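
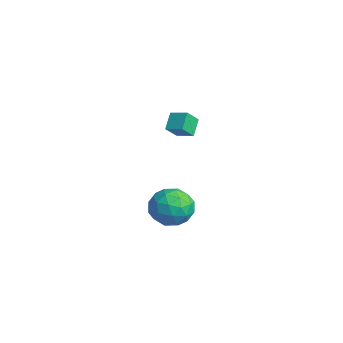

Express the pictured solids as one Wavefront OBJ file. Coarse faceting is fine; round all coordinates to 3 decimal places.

v -3.091 -0.598 1.29
v -3.762 -0.023 2.072
v -3.373 0.171 0.483
v -4.044 0.746 1.265
v -2.236 0.014 1.575
v -2.907 0.589 2.357
v -2.518 0.783 0.768
v -3.189 1.358 1.55
v 2.566 -2.249 -0.167
v 3.768 -1.909 -0.243
v 3.032 -4.071 -0.917
v 4.234 -3.731 -0.993
v 3.701 -3.899 0.127
v 3.413 -2.773 0.59
v 3.387 -3.207 -1.75
v 3.099 -2.081 -1.287
v 4.275 -2.502 -1.222
v 4.47 -2.929 -0.062
v 2.33 -3.051 -1.098
v 2.525 -3.478 0.062
v 3.126 -1.919 -0.139
v 3.674 -4.061 -1.021
v 3.361 -4.159 -0.362
v 4.067 -3.96 -0.407
v 2.917 -2.427 0.35
v 3.624 -2.227 0.306
v 3.585 -3.397 0.523
v 3.176 -3.753 -1.466
v 3.883 -3.553 -1.51
v 2.733 -2.02 -0.753
v 3.439 -1.821 -0.798
v 3.215 -2.583 -1.683
v 4.131 -2.068 -0.759
v 4.405 -3.139 -1.2
v 3.907 -2.831 -1.645
v 3.737 -2.169 -1.373
v 4.245 -2.319 -0.078
v 4.519 -3.39 -0.518
v 4.206 -3.489 0.14
v 4.036 -2.827 0.412
v 4.543 -2.667 -0.653
v 2.281 -2.59 -0.642
v 2.555 -3.661 -1.082
v 2.764 -3.153 -1.572
v 2.594 -2.491 -1.3
v 2.395 -2.841 0.04
v 2.669 -3.912 -0.401
v 3.063 -3.811 0.213
v 2.893 -3.149 0.485
v 2.257 -3.313 -0.507
f 2 4 1
f 5 2 1
f 1 4 3
f 3 5 1
f 2 8 4
f 6 2 5
f 6 8 2
f 4 8 3
f 7 5 3
f 3 8 7
f 7 6 5
f 8 6 7
f 9 46 25
f 46 20 49
f 25 49 14
f 46 49 25
f 9 25 21
f 25 14 26
f 21 26 10
f 25 26 21
f 9 21 30
f 21 10 31
f 30 31 16
f 21 31 30
f 9 30 42
f 30 16 45
f 42 45 19
f 30 45 42
f 9 42 46
f 42 19 50
f 46 50 20
f 42 50 46
f 10 26 37
f 26 14 40
f 37 40 18
f 26 40 37
f 14 49 27
f 49 20 48
f 27 48 13
f 49 48 27
f 20 50 47
f 50 19 43
f 47 43 11
f 50 43 47
f 19 45 44
f 45 16 32
f 44 32 15
f 45 32 44
f 16 31 36
f 31 10 33
f 36 33 17
f 31 33 36
f 12 38 24
f 38 18 39
f 24 39 13
f 38 39 24
f 12 24 22
f 24 13 23
f 22 23 11
f 24 23 22
f 12 22 29
f 22 11 28
f 29 28 15
f 22 28 29
f 12 29 34
f 29 15 35
f 34 35 17
f 29 35 34
f 12 34 38
f 34 17 41
f 38 41 18
f 34 41 38
f 13 39 27
f 39 18 40
f 27 40 14
f 39 40 27
f 11 23 47
f 23 13 48
f 47 48 20
f 23 48 47
f 15 28 44
f 28 11 43
f 44 43 19
f 28 43 44
f 17 35 36
f 35 15 32
f 36 32 16
f 35 32 36
f 18 41 37
f 41 17 33
f 37 33 10
f 41 33 37



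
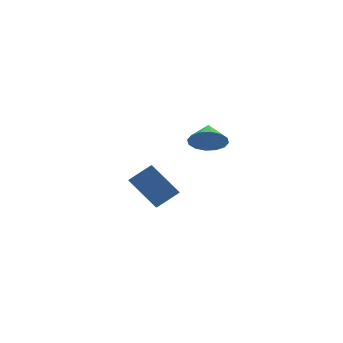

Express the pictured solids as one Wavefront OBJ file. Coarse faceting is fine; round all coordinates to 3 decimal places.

v -0.143 3.922 -3.131
v -0.421 3.24 -2.688
v 1.036 3.906 -2.414
v 0.757 3.223 -1.971
v 0.703 2.657 -4.549
v 0.424 1.974 -4.106
v 1.881 2.64 -3.832
v 1.603 1.958 -3.389
v 0.912 -2.268 2.292
v 1.676 -2.386 1.793
v 1.368 -1.412 2.788
v 1.405 -2.092 1.535
v 1.001 -1.845 1.48
v 0.574 -1.712 1.642
v 0.237 -1.728 1.979
v 0.081 -1.889 2.399
v 0.148 -2.151 2.791
v 0.42 -2.445 3.049
v 0.824 -2.692 3.104
v 1.251 -2.825 2.941
v 1.588 -2.809 2.605
v 1.744 -2.648 2.185
f 2 4 1
f 5 2 1
f 1 4 3
f 3 5 1
f 2 8 4
f 6 2 5
f 6 8 2
f 4 8 3
f 7 5 3
f 3 8 7
f 7 6 5
f 8 6 7
f 10 9 12
f 10 12 11
f 12 9 13
f 12 13 11
f 13 9 14
f 13 14 11
f 14 9 15
f 14 15 11
f 15 9 16
f 15 16 11
f 16 9 17
f 16 17 11
f 17 9 18
f 17 18 11
f 18 9 19
f 18 19 11
f 19 9 20
f 19 20 11
f 20 9 21
f 20 21 11
f 21 9 22
f 21 22 11
f 22 9 10
f 22 10 11



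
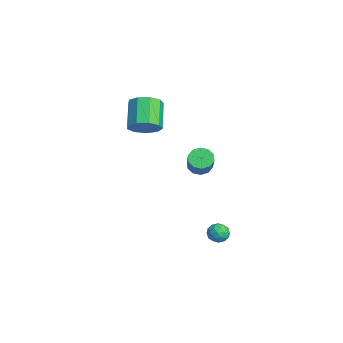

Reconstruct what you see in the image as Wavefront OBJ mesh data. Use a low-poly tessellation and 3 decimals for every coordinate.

v -3.569 2.835 -1.063
v -3.058 2.773 -1.581
v -1.841 2.562 -0.355
v -2.351 2.625 0.163
v -3.093 3.209 -1.471
v -1.876 2.998 -0.246
v -3.309 3.503 -1.206
v -2.092 3.292 0.02
v -3.625 3.541 -0.885
v -2.407 3.331 0.34
v -3.919 3.31 -0.633
v -2.702 3.1 0.592
v -4.079 2.898 -0.545
v -2.862 2.687 0.681
v -4.044 2.462 -0.654
v -2.827 2.251 0.571
v -3.828 2.168 -0.92
v -2.611 1.957 0.306
v -3.513 2.129 -1.24
v -2.295 1.919 -0.015
v -3.218 2.36 -1.492
v -2.001 2.15 -0.267
v -2.999 -0.338 2.501
v -2.539 -0.859 3.177
v -3.921 -0.522 4.376
v -4.381 -0.002 3.699
v -2.352 -0.223 3.214
v -3.734 0.113 4.413
v -2.468 0.358 2.917
v -3.85 0.695 4.116
v -2.833 0.614 2.425
v -4.214 0.951 3.624
v -3.275 0.424 1.969
v -4.657 0.761 3.167
v -3.588 -0.122 1.761
v -4.97 0.214 2.96
v -3.626 -0.77 1.899
v -5.008 -0.434 3.098
v -3.37 -1.216 2.319
v -4.752 -0.879 3.518
v -2.941 -1.251 2.824
v -4.323 -0.914 4.023
v 0.337 3.457 -3.858
v 0.854 3.272 -3.489
v 0.386 2.528 -4.391
v 0.903 2.343 -4.022
v 0.302 2.391 -3.749
v 0.271 2.965 -3.419
v 0.969 2.835 -4.461
v 0.938 3.409 -4.131
v 1.245 2.888 -3.861
v 0.833 2.613 -3.421
v 0.407 3.187 -4.459
v -0.005 2.912 -4.019
v 0.591 3.446 -3.627
v 0.649 2.354 -4.253
v 0.295 2.382 -4.093
v 0.6 2.274 -3.876
v 0.248 3.265 -3.586
v 0.553 3.157 -3.369
v 0.228 2.639 -3.522
v 0.687 2.643 -4.511
v 0.992 2.535 -4.294
v 0.64 3.526 -4.004
v 0.945 3.418 -3.787
v 1.012 3.161 -4.358
v 1.125 3.111 -3.628
v 1.154 2.566 -3.942
v 1.192 2.855 -4.2
v 1.174 3.192 -4.006
v 0.883 2.95 -3.37
v 0.912 2.404 -3.683
v 0.558 2.432 -3.523
v 0.54 2.769 -3.329
v 1.112 2.724 -3.588
v 0.328 3.396 -4.197
v 0.357 2.85 -4.51
v 0.7 3.031 -4.551
v 0.682 3.368 -4.357
v 0.086 3.234 -3.938
v 0.115 2.689 -4.252
v 0.066 2.608 -3.874
v 0.048 2.945 -3.68
v 0.128 3.076 -4.292
f 2 1 5
f 2 5 3
f 3 5 6
f 3 6 4
f 5 1 7
f 5 7 6
f 6 7 8
f 6 8 4
f 7 1 9
f 7 9 8
f 8 9 10
f 8 10 4
f 9 1 11
f 9 11 10
f 10 11 12
f 10 12 4
f 11 1 13
f 11 13 12
f 12 13 14
f 12 14 4
f 13 1 15
f 13 15 14
f 14 15 16
f 14 16 4
f 15 1 17
f 15 17 16
f 16 17 18
f 16 18 4
f 17 1 19
f 17 19 18
f 18 19 20
f 18 20 4
f 19 1 21
f 19 21 20
f 20 21 22
f 20 22 4
f 21 1 2
f 21 2 22
f 22 2 3
f 22 3 4
f 24 23 27
f 24 27 25
f 25 27 28
f 25 28 26
f 27 23 29
f 27 29 28
f 28 29 30
f 28 30 26
f 29 23 31
f 29 31 30
f 30 31 32
f 30 32 26
f 31 23 33
f 31 33 32
f 32 33 34
f 32 34 26
f 33 23 35
f 33 35 34
f 34 35 36
f 34 36 26
f 35 23 37
f 35 37 36
f 36 37 38
f 36 38 26
f 37 23 39
f 37 39 38
f 38 39 40
f 38 40 26
f 39 23 41
f 39 41 40
f 40 41 42
f 40 42 26
f 41 23 24
f 41 24 42
f 42 24 25
f 42 25 26
f 43 80 59
f 80 54 83
f 59 83 48
f 80 83 59
f 43 59 55
f 59 48 60
f 55 60 44
f 59 60 55
f 43 55 64
f 55 44 65
f 64 65 50
f 55 65 64
f 43 64 76
f 64 50 79
f 76 79 53
f 64 79 76
f 43 76 80
f 76 53 84
f 80 84 54
f 76 84 80
f 44 60 71
f 60 48 74
f 71 74 52
f 60 74 71
f 48 83 61
f 83 54 82
f 61 82 47
f 83 82 61
f 54 84 81
f 84 53 77
f 81 77 45
f 84 77 81
f 53 79 78
f 79 50 66
f 78 66 49
f 79 66 78
f 50 65 70
f 65 44 67
f 70 67 51
f 65 67 70
f 46 72 58
f 72 52 73
f 58 73 47
f 72 73 58
f 46 58 56
f 58 47 57
f 56 57 45
f 58 57 56
f 46 56 63
f 56 45 62
f 63 62 49
f 56 62 63
f 46 63 68
f 63 49 69
f 68 69 51
f 63 69 68
f 46 68 72
f 68 51 75
f 72 75 52
f 68 75 72
f 47 73 61
f 73 52 74
f 61 74 48
f 73 74 61
f 45 57 81
f 57 47 82
f 81 82 54
f 57 82 81
f 49 62 78
f 62 45 77
f 78 77 53
f 62 77 78
f 51 69 70
f 69 49 66
f 70 66 50
f 69 66 70
f 52 75 71
f 75 51 67
f 71 67 44
f 75 67 71



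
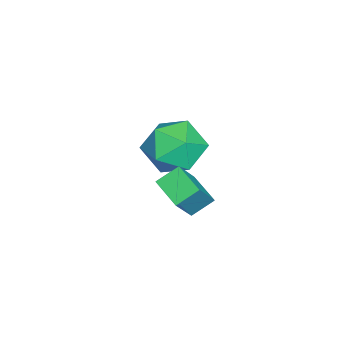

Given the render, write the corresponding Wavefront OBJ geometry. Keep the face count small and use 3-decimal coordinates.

v -0.144 2.426 1.564
v 0.611 2.144 2.609
v 0.576 3.181 1.247
v 1.331 2.899 2.293
v 0.269 1.841 1.107
v 1.024 1.559 2.153
v 0.989 2.596 0.791
v 1.744 2.314 1.836
v -2.336 2.391 1.251
v -1.421 1.998 0.774
v -2.919 0.722 1.506
v -2.004 0.329 1.029
v -1.945 0.824 2.014
v -1.585 1.856 1.857
v -2.755 0.864 0.423
v -2.395 1.896 0.266
v -1.68 1.055 0.263
v -1.179 1.03 1.246
v -3.161 1.69 1.034
v -2.66 1.665 2.017
f 2 4 1
f 5 2 1
f 1 4 3
f 3 5 1
f 2 8 4
f 6 2 5
f 6 8 2
f 4 8 3
f 7 5 3
f 3 8 7
f 7 6 5
f 8 6 7
f 9 20 14
f 9 14 10
f 9 10 16
f 9 16 19
f 9 19 20
f 10 14 18
f 14 20 13
f 20 19 11
f 19 16 15
f 16 10 17
f 12 18 13
f 12 13 11
f 12 11 15
f 12 15 17
f 12 17 18
f 13 18 14
f 11 13 20
f 15 11 19
f 17 15 16
f 18 17 10



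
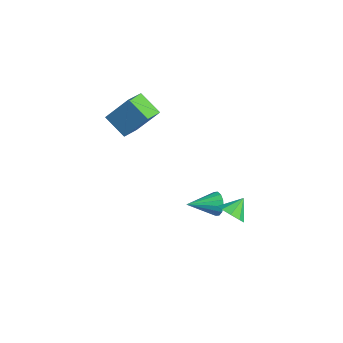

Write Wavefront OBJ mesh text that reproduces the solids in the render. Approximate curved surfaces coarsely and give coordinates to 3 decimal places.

v 3.094 2.911 -2.601
v 3.93 2.92 -2.4
v 2.906 3.849 -1.859
v 3.831 3.267 -2.864
v 3.387 3.448 -3.205
v 2.806 3.378 -3.263
v 2.36 3.089 -3.012
v 2.257 2.717 -2.568
v 2.545 2.436 -2.139
v 3.091 2.377 -1.926
v 3.637 2.568 -2.029
v 0.691 3.662 -4.006
v 1.004 3.403 -4.66
v 0.369 1.978 -3.494
v 1.307 3.424 -4.402
v 1.445 3.509 -4.038
v 1.381 3.634 -3.665
v 1.132 3.767 -3.384
v 0.765 3.872 -3.269
v 0.378 3.921 -3.352
v 0.075 3.9 -3.61
v -0.063 3.816 -3.975
v 0.001 3.69 -4.348
v 0.25 3.557 -4.629
v 0.617 3.452 -4.743
v -4.105 -0.244 1.502
v -3.403 0.776 2.995
v -4.798 0.926 1.029
v -4.096 1.946 2.523
v -2.844 0.154 0.637
v -2.142 1.174 2.131
v -3.537 1.324 0.165
v -2.835 2.344 1.658
f 2 1 4
f 2 4 3
f 4 1 5
f 4 5 3
f 5 1 6
f 5 6 3
f 6 1 7
f 6 7 3
f 7 1 8
f 7 8 3
f 8 1 9
f 8 9 3
f 9 1 10
f 9 10 3
f 10 1 11
f 10 11 3
f 11 1 2
f 11 2 3
f 13 12 15
f 13 15 14
f 15 12 16
f 15 16 14
f 16 12 17
f 16 17 14
f 17 12 18
f 17 18 14
f 18 12 19
f 18 19 14
f 19 12 20
f 19 20 14
f 20 12 21
f 20 21 14
f 21 12 22
f 21 22 14
f 22 12 23
f 22 23 14
f 23 12 24
f 23 24 14
f 24 12 25
f 24 25 14
f 25 12 13
f 25 13 14
f 27 29 26
f 30 27 26
f 26 29 28
f 28 30 26
f 27 33 29
f 31 27 30
f 31 33 27
f 29 33 28
f 32 30 28
f 28 33 32
f 32 31 30
f 33 31 32



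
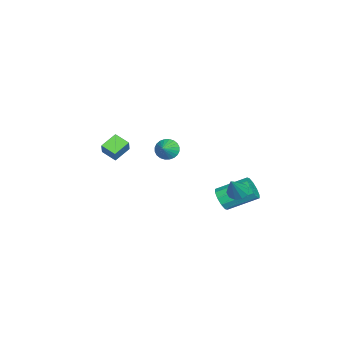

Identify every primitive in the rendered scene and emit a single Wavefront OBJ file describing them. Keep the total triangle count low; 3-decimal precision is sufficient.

v -3.711 -4.62 -1.133
v -4.605 -3.976 -0.634
v -3.281 -3.737 -1.503
v -4.175 -3.092 -1.003
v -3.165 -4.528 -0.277
v -4.059 -3.883 0.223
v -2.735 -3.644 -0.646
v -3.629 -3 -0.147
v -1.861 2.672 -3.21
v -1.213 2.995 -3.572
v -1.57 4.77 -2.633
v -2.219 4.448 -2.27
v -1.609 3.071 -3.868
v -1.966 4.847 -2.929
v -2.102 2.996 -3.912
v -2.459 4.771 -2.973
v -2.503 2.796 -3.688
v -2.86 4.572 -2.749
v -2.659 2.55 -3.281
v -3.016 4.325 -2.342
v -2.51 2.35 -2.847
v -2.867 4.125 -1.908
v -2.114 2.273 -2.551
v -2.471 4.049 -1.612
v -1.621 2.349 -2.507
v -1.978 4.124 -1.568
v -1.22 2.548 -2.731
v -1.577 4.324 -1.792
v -1.064 2.795 -3.138
v -1.421 4.57 -2.199
v 0.479 -0.02 2.065
v 0.802 -0.347 1.524
v 1.401 -0.12 2.675
v 0.865 -0.082 1.472
v 0.869 0.192 1.511
v 0.813 0.434 1.634
v 0.707 0.607 1.822
v 0.566 0.684 2.048
v 0.412 0.654 2.276
v 0.268 0.521 2.472
v 0.156 0.306 2.606
v 0.093 0.041 2.658
v 0.089 -0.233 2.619
v 0.145 -0.475 2.496
v 0.251 -0.648 2.307
v 0.392 -0.725 2.082
v 0.546 -0.695 1.854
v 0.69 -0.562 1.658
v 0.272 3.902 -1.022
v 0.772 3.829 -1.415
v 1.368 3.658 0.422
v 0.741 4.213 -1.326
v 0.531 4.479 -1.122
v 0.222 4.524 -0.879
v -0.068 4.332 -0.691
v -0.229 3.976 -0.63
v -0.198 3.591 -0.718
v 0.012 3.326 -0.922
v 0.321 3.28 -1.165
v 0.611 3.472 -1.353
f 2 4 1
f 5 2 1
f 1 4 3
f 3 5 1
f 2 8 4
f 6 2 5
f 6 8 2
f 4 8 3
f 7 5 3
f 3 8 7
f 7 6 5
f 8 6 7
f 10 9 13
f 10 13 11
f 11 13 14
f 11 14 12
f 13 9 15
f 13 15 14
f 14 15 16
f 14 16 12
f 15 9 17
f 15 17 16
f 16 17 18
f 16 18 12
f 17 9 19
f 17 19 18
f 18 19 20
f 18 20 12
f 19 9 21
f 19 21 20
f 20 21 22
f 20 22 12
f 21 9 23
f 21 23 22
f 22 23 24
f 22 24 12
f 23 9 25
f 23 25 24
f 24 25 26
f 24 26 12
f 25 9 27
f 25 27 26
f 26 27 28
f 26 28 12
f 27 9 29
f 27 29 28
f 28 29 30
f 28 30 12
f 29 9 10
f 29 10 30
f 30 10 11
f 30 11 12
f 32 31 34
f 32 34 33
f 34 31 35
f 34 35 33
f 35 31 36
f 35 36 33
f 36 31 37
f 36 37 33
f 37 31 38
f 37 38 33
f 38 31 39
f 38 39 33
f 39 31 40
f 39 40 33
f 40 31 41
f 40 41 33
f 41 31 42
f 41 42 33
f 42 31 43
f 42 43 33
f 43 31 44
f 43 44 33
f 44 31 45
f 44 45 33
f 45 31 46
f 45 46 33
f 46 31 47
f 46 47 33
f 47 31 48
f 47 48 33
f 48 31 32
f 48 32 33
f 50 49 52
f 50 52 51
f 52 49 53
f 52 53 51
f 53 49 54
f 53 54 51
f 54 49 55
f 54 55 51
f 55 49 56
f 55 56 51
f 56 49 57
f 56 57 51
f 57 49 58
f 57 58 51
f 58 49 59
f 58 59 51
f 59 49 60
f 59 60 51
f 60 49 50
f 60 50 51



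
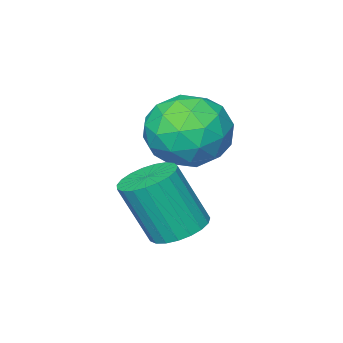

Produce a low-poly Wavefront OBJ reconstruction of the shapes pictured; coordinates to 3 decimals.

v -2.576 -1.14 2.66
v -2.256 -0.647 3.583
v -0.884 -1.373 2.197
v -0.564 -0.88 3.12
v -1.041 -1.863 3.162
v -2.087 -1.719 3.448
v -1.053 -0.301 2.332
v -2.099 -0.157 2.618
v -1.315 -0.129 3.38
v -1.307 -1.095 3.893
v -1.833 -0.925 1.887
v -1.825 -1.891 2.4
v -2.564 -0.873 3.162
v -0.576 -1.147 2.618
v -0.856 -1.725 2.643
v -0.668 -1.435 3.185
v -2.465 -1.503 3.083
v -2.277 -1.214 3.625
v -1.563 -1.929 3.378
v -0.863 -0.806 2.155
v -0.675 -0.517 2.697
v -2.472 -0.585 2.595
v -2.284 -0.295 3.137
v -1.577 -0.091 2.402
v -1.823 -0.279 3.585
v -0.829 -0.416 3.313
v -1.116 -0.075 2.85
v -1.731 0.009 3.018
v -1.819 -0.847 3.887
v -0.824 -0.984 3.614
v -1.105 -1.561 3.639
v -1.719 -1.477 3.807
v -1.265 -0.542 3.767
v -2.316 -1.036 2.166
v -1.321 -1.173 1.893
v -1.421 -0.543 1.973
v -2.035 -0.459 2.141
v -2.311 -1.604 2.467
v -1.317 -1.741 2.195
v -1.409 -2.029 2.762
v -2.024 -1.945 2.93
v -1.875 -1.478 2.013
v -0.583 -0.095 0.509
v 0.05 -0.331 0.232
v 0.536 -0.861 1.794
v -0.097 -0.625 2.071
v 0.117 -0.045 0.308
v 0.603 -0.575 1.871
v 0.063 0.232 0.419
v 0.549 -0.297 1.981
v -0.102 0.453 0.545
v 0.384 -0.077 2.108
v -0.351 0.579 0.665
v 0.135 0.049 2.228
v -0.64 0.589 0.758
v -0.154 0.059 2.321
v -0.919 0.48 0.808
v -0.433 -0.05 2.371
v -1.14 0.272 0.806
v -0.654 -0.258 2.369
v -1.264 -0 0.753
v -0.778 -0.53 2.315
v -1.271 -0.288 0.657
v -0.785 -0.818 2.22
v -1.159 -0.543 0.536
v -0.673 -1.073 2.099
v -0.947 -0.72 0.41
v -0.461 -1.25 1.973
v -0.672 -0.789 0.301
v -0.186 -1.319 1.864
v -0.382 -0.738 0.228
v 0.104 -1.268 1.791
v -0.127 -0.576 0.204
v 0.359 -1.106 1.766
f 1 38 17
f 38 12 41
f 17 41 6
f 38 41 17
f 1 17 13
f 17 6 18
f 13 18 2
f 17 18 13
f 1 13 22
f 13 2 23
f 22 23 8
f 13 23 22
f 1 22 34
f 22 8 37
f 34 37 11
f 22 37 34
f 1 34 38
f 34 11 42
f 38 42 12
f 34 42 38
f 2 18 29
f 18 6 32
f 29 32 10
f 18 32 29
f 6 41 19
f 41 12 40
f 19 40 5
f 41 40 19
f 12 42 39
f 42 11 35
f 39 35 3
f 42 35 39
f 11 37 36
f 37 8 24
f 36 24 7
f 37 24 36
f 8 23 28
f 23 2 25
f 28 25 9
f 23 25 28
f 4 30 16
f 30 10 31
f 16 31 5
f 30 31 16
f 4 16 14
f 16 5 15
f 14 15 3
f 16 15 14
f 4 14 21
f 14 3 20
f 21 20 7
f 14 20 21
f 4 21 26
f 21 7 27
f 26 27 9
f 21 27 26
f 4 26 30
f 26 9 33
f 30 33 10
f 26 33 30
f 5 31 19
f 31 10 32
f 19 32 6
f 31 32 19
f 3 15 39
f 15 5 40
f 39 40 12
f 15 40 39
f 7 20 36
f 20 3 35
f 36 35 11
f 20 35 36
f 9 27 28
f 27 7 24
f 28 24 8
f 27 24 28
f 10 33 29
f 33 9 25
f 29 25 2
f 33 25 29
f 44 43 47
f 44 47 45
f 45 47 48
f 45 48 46
f 47 43 49
f 47 49 48
f 48 49 50
f 48 50 46
f 49 43 51
f 49 51 50
f 50 51 52
f 50 52 46
f 51 43 53
f 51 53 52
f 52 53 54
f 52 54 46
f 53 43 55
f 53 55 54
f 54 55 56
f 54 56 46
f 55 43 57
f 55 57 56
f 56 57 58
f 56 58 46
f 57 43 59
f 57 59 58
f 58 59 60
f 58 60 46
f 59 43 61
f 59 61 60
f 60 61 62
f 60 62 46
f 61 43 63
f 61 63 62
f 62 63 64
f 62 64 46
f 63 43 65
f 63 65 64
f 64 65 66
f 64 66 46
f 65 43 67
f 65 67 66
f 66 67 68
f 66 68 46
f 67 43 69
f 67 69 68
f 68 69 70
f 68 70 46
f 69 43 71
f 69 71 70
f 70 71 72
f 70 72 46
f 71 43 73
f 71 73 72
f 72 73 74
f 72 74 46
f 73 43 44
f 73 44 74
f 74 44 45
f 74 45 46



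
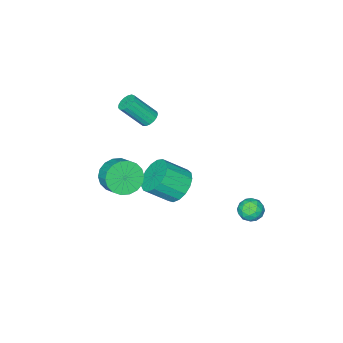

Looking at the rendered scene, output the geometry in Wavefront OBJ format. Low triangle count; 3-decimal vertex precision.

v 0.713 -2.772 2.028
v 1.043 -2.358 2.05
v 1.856 -3.073 3.295
v 1.527 -3.488 3.272
v 0.855 -2.295 2.209
v 1.669 -3.01 3.454
v 0.635 -2.342 2.326
v 1.448 -3.057 3.571
v 0.433 -2.487 2.375
v 1.246 -3.202 3.62
v 0.295 -2.697 2.344
v 1.108 -3.413 3.589
v 0.253 -2.925 2.241
v 1.066 -3.64 3.486
v 0.316 -3.118 2.089
v 1.13 -3.833 3.333
v 0.471 -3.232 1.922
v 1.284 -3.947 3.167
v 0.681 -3.24 1.78
v 1.494 -3.955 3.025
v 0.898 -3.141 1.695
v 1.711 -3.857 2.94
v 1.073 -2.958 1.686
v 1.887 -3.673 2.93
v 1.166 -2.732 1.755
v 1.979 -3.448 3
v 1.155 -2.516 1.886
v 1.968 -3.231 3.131
v 0.955 -0.394 -1.402
v 1.611 0.351 -1.529
v 2.58 -0.342 -0.585
v 1.925 -1.086 -0.458
v 1.348 0.492 -1.155
v 2.317 -0.2 -0.211
v 0.995 0.431 -0.838
v 1.964 -0.262 0.107
v 0.633 0.18 -0.65
v 1.602 -0.512 0.295
v 0.344 -0.202 -0.634
v 1.314 -0.894 0.31
v 0.196 -0.628 -0.795
v 1.166 -1.32 0.15
v 0.222 -1 -1.094
v 1.191 -1.692 -0.15
v 0.416 -1.233 -1.464
v 1.385 -1.926 -0.52
v 0.733 -1.275 -1.82
v 1.702 -1.967 -0.876
v 1.102 -1.114 -2.08
v 2.071 -1.806 -1.136
v 1.436 -0.788 -2.185
v 2.405 -1.481 -1.241
v 1.661 -0.372 -2.111
v 2.63 -1.065 -1.166
v 1.724 0.039 -1.874
v 2.693 -0.654 -0.929
v 2.864 -2.673 -0.956
v 3.52 -3.19 -0.445
v 3.772 -2.345 0.088
v 3.116 -1.827 -0.424
v 3.753 -3.046 -0.784
v 4.005 -2.201 -0.252
v 3.81 -2.828 -1.157
v 4.062 -1.983 -0.625
v 3.68 -2.579 -1.491
v 3.932 -1.734 -0.958
v 3.388 -2.349 -1.718
v 3.64 -1.504 -1.186
v 2.992 -2.182 -1.795
v 3.244 -1.337 -1.263
v 2.571 -2.113 -1.705
v 2.823 -1.268 -1.173
v 2.208 -2.155 -1.468
v 2.46 -1.31 -0.935
v 1.975 -2.299 -1.128
v 2.227 -1.454 -0.596
v 1.918 -2.517 -0.755
v 2.17 -1.672 -0.223
v 2.048 -2.766 -0.422
v 2.3 -1.921 0.111
v 2.34 -2.996 -0.194
v 2.592 -2.151 0.338
v 2.736 -3.163 -0.117
v 2.988 -2.318 0.415
v 3.157 -3.232 -0.207
v 3.409 -2.387 0.325
v -2.335 2.16 -3.659
v -1.69 2.169 -3.349
v -2.13 1.091 -4.051
v -1.485 1.1 -3.741
v -2.076 1.078 -3.338
v -2.202 1.739 -3.096
v -1.618 1.521 -4.304
v -1.744 2.182 -4.062
v -1.247 1.775 -3.748
v -1.53 1.501 -3.151
v -2.29 1.759 -4.249
v -2.573 1.485 -3.652
v -2.03 2.258 -3.469
v -1.79 1.002 -3.931
v -2.137 0.989 -3.694
v -1.758 0.995 -3.512
v -2.331 2.005 -3.32
v -1.952 2.011 -3.138
v -2.179 1.37 -3.132
v -1.868 1.249 -4.262
v -1.489 1.255 -4.08
v -2.062 2.265 -3.888
v -1.683 2.271 -3.706
v -1.641 1.89 -4.268
v -1.391 2.032 -3.522
v -1.271 1.404 -3.753
v -1.349 1.651 -4.083
v -1.423 2.039 -3.941
v -1.558 1.871 -3.171
v -1.437 1.243 -3.402
v -1.784 1.23 -3.165
v -1.858 1.618 -3.022
v -1.297 1.639 -3.405
v -2.383 2.017 -3.998
v -2.262 1.389 -4.229
v -1.962 1.642 -4.378
v -2.036 2.03 -4.235
v -2.549 1.856 -3.647
v -2.429 1.228 -3.878
v -2.397 1.221 -3.459
v -2.471 1.609 -3.317
v -2.523 1.621 -3.995
f 2 1 5
f 2 5 3
f 3 5 6
f 3 6 4
f 5 1 7
f 5 7 6
f 6 7 8
f 6 8 4
f 7 1 9
f 7 9 8
f 8 9 10
f 8 10 4
f 9 1 11
f 9 11 10
f 10 11 12
f 10 12 4
f 11 1 13
f 11 13 12
f 12 13 14
f 12 14 4
f 13 1 15
f 13 15 14
f 14 15 16
f 14 16 4
f 15 1 17
f 15 17 16
f 16 17 18
f 16 18 4
f 17 1 19
f 17 19 18
f 18 19 20
f 18 20 4
f 19 1 21
f 19 21 20
f 20 21 22
f 20 22 4
f 21 1 23
f 21 23 22
f 22 23 24
f 22 24 4
f 23 1 25
f 23 25 24
f 24 25 26
f 24 26 4
f 25 1 27
f 25 27 26
f 26 27 28
f 26 28 4
f 27 1 2
f 27 2 28
f 28 2 3
f 28 3 4
f 30 29 33
f 30 33 31
f 31 33 34
f 31 34 32
f 33 29 35
f 33 35 34
f 34 35 36
f 34 36 32
f 35 29 37
f 35 37 36
f 36 37 38
f 36 38 32
f 37 29 39
f 37 39 38
f 38 39 40
f 38 40 32
f 39 29 41
f 39 41 40
f 40 41 42
f 40 42 32
f 41 29 43
f 41 43 42
f 42 43 44
f 42 44 32
f 43 29 45
f 43 45 44
f 44 45 46
f 44 46 32
f 45 29 47
f 45 47 46
f 46 47 48
f 46 48 32
f 47 29 49
f 47 49 48
f 48 49 50
f 48 50 32
f 49 29 51
f 49 51 50
f 50 51 52
f 50 52 32
f 51 29 53
f 51 53 52
f 52 53 54
f 52 54 32
f 53 29 55
f 53 55 54
f 54 55 56
f 54 56 32
f 55 29 30
f 55 30 56
f 56 30 31
f 56 31 32
f 58 57 61
f 58 61 59
f 59 61 62
f 59 62 60
f 61 57 63
f 61 63 62
f 62 63 64
f 62 64 60
f 63 57 65
f 63 65 64
f 64 65 66
f 64 66 60
f 65 57 67
f 65 67 66
f 66 67 68
f 66 68 60
f 67 57 69
f 67 69 68
f 68 69 70
f 68 70 60
f 69 57 71
f 69 71 70
f 70 71 72
f 70 72 60
f 71 57 73
f 71 73 72
f 72 73 74
f 72 74 60
f 73 57 75
f 73 75 74
f 74 75 76
f 74 76 60
f 75 57 77
f 75 77 76
f 76 77 78
f 76 78 60
f 77 57 79
f 77 79 78
f 78 79 80
f 78 80 60
f 79 57 81
f 79 81 80
f 80 81 82
f 80 82 60
f 81 57 83
f 81 83 82
f 82 83 84
f 82 84 60
f 83 57 85
f 83 85 84
f 84 85 86
f 84 86 60
f 85 57 58
f 85 58 86
f 86 58 59
f 86 59 60
f 87 124 103
f 124 98 127
f 103 127 92
f 124 127 103
f 87 103 99
f 103 92 104
f 99 104 88
f 103 104 99
f 87 99 108
f 99 88 109
f 108 109 94
f 99 109 108
f 87 108 120
f 108 94 123
f 120 123 97
f 108 123 120
f 87 120 124
f 120 97 128
f 124 128 98
f 120 128 124
f 88 104 115
f 104 92 118
f 115 118 96
f 104 118 115
f 92 127 105
f 127 98 126
f 105 126 91
f 127 126 105
f 98 128 125
f 128 97 121
f 125 121 89
f 128 121 125
f 97 123 122
f 123 94 110
f 122 110 93
f 123 110 122
f 94 109 114
f 109 88 111
f 114 111 95
f 109 111 114
f 90 116 102
f 116 96 117
f 102 117 91
f 116 117 102
f 90 102 100
f 102 91 101
f 100 101 89
f 102 101 100
f 90 100 107
f 100 89 106
f 107 106 93
f 100 106 107
f 90 107 112
f 107 93 113
f 112 113 95
f 107 113 112
f 90 112 116
f 112 95 119
f 116 119 96
f 112 119 116
f 91 117 105
f 117 96 118
f 105 118 92
f 117 118 105
f 89 101 125
f 101 91 126
f 125 126 98
f 101 126 125
f 93 106 122
f 106 89 121
f 122 121 97
f 106 121 122
f 95 113 114
f 113 93 110
f 114 110 94
f 113 110 114
f 96 119 115
f 119 95 111
f 115 111 88
f 119 111 115



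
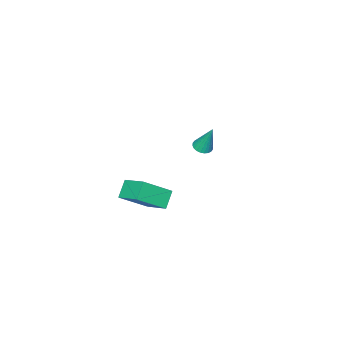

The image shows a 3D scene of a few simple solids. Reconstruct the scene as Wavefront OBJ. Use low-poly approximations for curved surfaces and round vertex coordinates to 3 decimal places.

v 2.36 0.605 1.484
v 3.721 -0.077 2.604
v 2.465 2.048 2.235
v 3.825 1.365 3.356
v 3.135 0.935 0.744
v 4.495 0.252 1.865
v 3.239 2.377 1.496
v 4.6 1.695 2.616
v -3.511 -1.624 0.385
v -3.043 -1.937 0.525
v -3.589 -0.976 2.095
v -2.947 -1.743 0.456
v -2.938 -1.532 0.377
v -3.016 -1.334 0.298
v -3.169 -1.181 0.233
v -3.374 -1.095 0.191
v -3.6 -1.09 0.178
v -3.812 -1.166 0.197
v -3.979 -1.311 0.245
v -4.074 -1.505 0.314
v -4.083 -1.716 0.394
v -4.005 -1.914 0.472
v -3.852 -2.067 0.538
v -3.647 -2.153 0.58
v -3.421 -2.159 0.592
v -3.209 -2.083 0.573
f 2 4 1
f 5 2 1
f 1 4 3
f 3 5 1
f 2 8 4
f 6 2 5
f 6 8 2
f 4 8 3
f 7 5 3
f 3 8 7
f 7 6 5
f 8 6 7
f 10 9 12
f 10 12 11
f 12 9 13
f 12 13 11
f 13 9 14
f 13 14 11
f 14 9 15
f 14 15 11
f 15 9 16
f 15 16 11
f 16 9 17
f 16 17 11
f 17 9 18
f 17 18 11
f 18 9 19
f 18 19 11
f 19 9 20
f 19 20 11
f 20 9 21
f 20 21 11
f 21 9 22
f 21 22 11
f 22 9 23
f 22 23 11
f 23 9 24
f 23 24 11
f 24 9 25
f 24 25 11
f 25 9 26
f 25 26 11
f 26 9 10
f 26 10 11



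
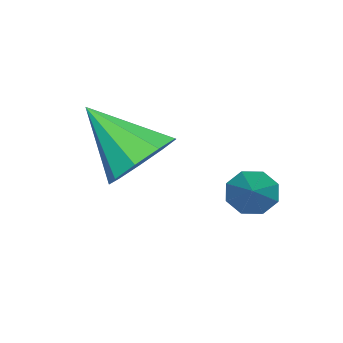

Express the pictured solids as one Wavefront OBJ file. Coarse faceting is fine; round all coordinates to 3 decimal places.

v -0.42 0.732 -3.359
v -0.043 0.629 -3.841
v 0.78 1.208 -2.521
v -0.219 1.07 -3.839
v -0.513 1.312 -3.556
v -0.753 1.214 -3.158
v -0.797 0.834 -2.878
v -0.621 0.393 -2.88
v -0.327 0.151 -3.163
v -0.088 0.249 -3.561
v 1.838 -0.819 -1.509
v 2.747 -1.034 -1.615
v 1.642 -2.241 -0.311
v 2.675 -0.616 -1.131
v 2.211 -0.294 -0.824
v 1.573 -0.217 -0.838
v 1.059 -0.422 -1.165
v 0.909 -0.812 -1.654
v 1.195 -1.206 -2.074
v 1.781 -1.419 -2.231
v 2.394 -1.351 -2.049
f 2 1 4
f 2 4 3
f 4 1 5
f 4 5 3
f 5 1 6
f 5 6 3
f 6 1 7
f 6 7 3
f 7 1 8
f 7 8 3
f 8 1 9
f 8 9 3
f 9 1 10
f 9 10 3
f 10 1 2
f 10 2 3
f 12 11 14
f 12 14 13
f 14 11 15
f 14 15 13
f 15 11 16
f 15 16 13
f 16 11 17
f 16 17 13
f 17 11 18
f 17 18 13
f 18 11 19
f 18 19 13
f 19 11 20
f 19 20 13
f 20 11 21
f 20 21 13
f 21 11 12
f 21 12 13



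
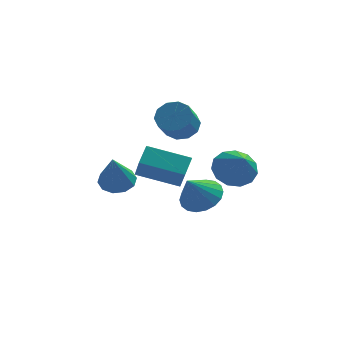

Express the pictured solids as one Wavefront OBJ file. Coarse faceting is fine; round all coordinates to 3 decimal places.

v 1.285 0.794 2.065
v 1.953 1.072 2.566
v 1.583 0.145 3.575
v 0.915 -0.134 3.075
v 1.517 1.375 2.684
v 1.147 0.447 3.694
v 0.992 1.456 2.566
v 0.622 0.528 3.576
v 0.579 1.283 2.257
v 0.209 0.356 3.266
v 0.436 0.924 1.874
v 0.066 -0.004 2.884
v 0.617 0.515 1.565
v 0.247 -0.412 2.574
v 1.053 0.213 1.446
v 0.683 -0.715 2.456
v 1.578 0.132 1.564
v 1.208 -0.796 2.574
v 1.991 0.304 1.874
v 1.621 -0.623 2.883
v 2.134 0.664 2.256
v 1.764 -0.264 3.266
v 2.217 1.826 -3.069
v 3.127 2.047 -2.51
v 1.543 1.174 -1.711
v 2.862 2.449 -2.449
v 2.469 2.728 -2.51
v 2.027 2.827 -2.683
v 1.622 2.729 -2.931
v 1.335 2.451 -3.207
v 1.223 2.05 -3.455
v 1.308 1.604 -3.627
v 1.573 1.202 -3.688
v 1.965 0.924 -3.627
v 2.408 0.824 -3.455
v 2.813 0.923 -3.206
v 3.099 1.2 -2.93
v 3.212 1.602 -2.682
v 3.492 -2.462 1.031
v 4.438 -2.04 1.118
v 3.848 -3.498 2.169
v 4.093 -1.749 1.492
v 3.557 -1.684 1.719
v 3 -1.866 1.728
v 2.599 -2.237 1.515
v 2.482 -2.68 1.149
v 2.685 -3.053 0.746
v 3.144 -3.238 0.433
v 3.714 -3.177 0.31
v 4.213 -2.889 0.416
v 4.483 -2.465 0.717
v -1.566 -0.564 -0.68
v -0.704 -0.519 -0.577
v -1.734 -1.536 1.14
v -0.92 -0.077 -0.361
v -1.383 0.179 -0.267
v -1.917 0.151 -0.33
v -2.316 -0.15 -0.528
v -2.429 -0.609 -0.783
v -2.213 -1.051 -1
v -1.749 -1.308 -1.094
v -1.216 -1.28 -1.03
v -0.817 -0.979 -0.832
v -0.591 -2.727 1.562
v -0.27 -1.907 2.152
v -0.778 -1.759 0.316
v -0.457 -0.938 0.905
v 1.357 -3.082 0.995
v 1.678 -2.261 1.584
v 1.17 -2.113 -0.252
v 1.491 -1.293 0.338
f 2 1 5
f 2 5 3
f 3 5 6
f 3 6 4
f 5 1 7
f 5 7 6
f 6 7 8
f 6 8 4
f 7 1 9
f 7 9 8
f 8 9 10
f 8 10 4
f 9 1 11
f 9 11 10
f 10 11 12
f 10 12 4
f 11 1 13
f 11 13 12
f 12 13 14
f 12 14 4
f 13 1 15
f 13 15 14
f 14 15 16
f 14 16 4
f 15 1 17
f 15 17 16
f 16 17 18
f 16 18 4
f 17 1 19
f 17 19 18
f 18 19 20
f 18 20 4
f 19 1 21
f 19 21 20
f 20 21 22
f 20 22 4
f 21 1 2
f 21 2 22
f 22 2 3
f 22 3 4
f 24 23 26
f 24 26 25
f 26 23 27
f 26 27 25
f 27 23 28
f 27 28 25
f 28 23 29
f 28 29 25
f 29 23 30
f 29 30 25
f 30 23 31
f 30 31 25
f 31 23 32
f 31 32 25
f 32 23 33
f 32 33 25
f 33 23 34
f 33 34 25
f 34 23 35
f 34 35 25
f 35 23 36
f 35 36 25
f 36 23 37
f 36 37 25
f 37 23 38
f 37 38 25
f 38 23 24
f 38 24 25
f 40 39 42
f 40 42 41
f 42 39 43
f 42 43 41
f 43 39 44
f 43 44 41
f 44 39 45
f 44 45 41
f 45 39 46
f 45 46 41
f 46 39 47
f 46 47 41
f 47 39 48
f 47 48 41
f 48 39 49
f 48 49 41
f 49 39 50
f 49 50 41
f 50 39 51
f 50 51 41
f 51 39 40
f 51 40 41
f 53 52 55
f 53 55 54
f 55 52 56
f 55 56 54
f 56 52 57
f 56 57 54
f 57 52 58
f 57 58 54
f 58 52 59
f 58 59 54
f 59 52 60
f 59 60 54
f 60 52 61
f 60 61 54
f 61 52 62
f 61 62 54
f 62 52 63
f 62 63 54
f 63 52 53
f 63 53 54
f 65 67 64
f 68 65 64
f 64 67 66
f 66 68 64
f 65 71 67
f 69 65 68
f 69 71 65
f 67 71 66
f 70 68 66
f 66 71 70
f 70 69 68
f 71 69 70



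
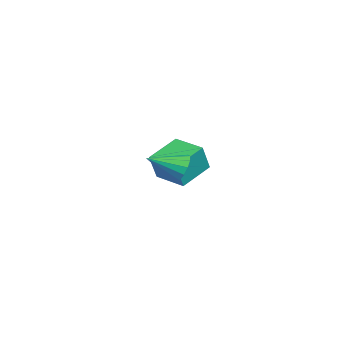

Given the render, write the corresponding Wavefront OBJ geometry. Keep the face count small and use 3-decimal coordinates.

v -3.74 -3.311 -0.28
v -3.036 -3.662 1.384
v -5.212 -1.981 0.624
v -4.508 -2.332 2.287
v -2.492 -1.788 -0.487
v -1.788 -2.139 1.176
v -3.964 -0.458 0.416
v -3.26 -0.809 2.08
v 2.584 -1.525 2.603
v 3.079 -1.796 1.801
v 2.936 -3.295 3.417
v 3.427 -1.587 2.106
v 3.549 -1.361 2.543
v 3.413 -1.179 2.997
v 3.054 -1.09 3.345
v 2.57 -1.118 3.494
v 2.09 -1.254 3.404
v 1.742 -1.463 3.1
v 1.62 -1.689 2.662
v 1.756 -1.87 2.209
v 2.114 -1.959 1.861
v 2.598 -1.932 1.712
f 2 4 1
f 5 2 1
f 1 4 3
f 3 5 1
f 2 8 4
f 6 2 5
f 6 8 2
f 4 8 3
f 7 5 3
f 3 8 7
f 7 6 5
f 8 6 7
f 10 9 12
f 10 12 11
f 12 9 13
f 12 13 11
f 13 9 14
f 13 14 11
f 14 9 15
f 14 15 11
f 15 9 16
f 15 16 11
f 16 9 17
f 16 17 11
f 17 9 18
f 17 18 11
f 18 9 19
f 18 19 11
f 19 9 20
f 19 20 11
f 20 9 21
f 20 21 11
f 21 9 22
f 21 22 11
f 22 9 10
f 22 10 11



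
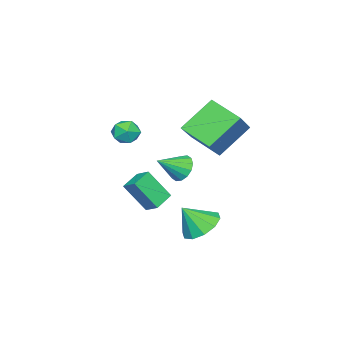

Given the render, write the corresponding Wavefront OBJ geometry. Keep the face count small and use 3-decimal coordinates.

v -0.161 0.363 2.207
v 0.393 0.891 2.153
v 0.667 -0.531 1.967
v 1.221 -0.003 1.913
v 0.9 -0.154 2.594
v 0.388 0.398 2.742
v 0.672 -0.038 1.378
v 0.16 0.514 1.526
v 0.908 0.643 1.641
v 1.049 0.572 2.392
v 0.011 -0.212 1.728
v 0.152 -0.283 2.479
v -2.559 3.27 -0.006
v -2.802 1.658 0.685
v -3.937 4.09 1.426
v -4.18 2.479 2.117
v -0.98 3.601 1.323
v -1.223 1.99 2.014
v -2.358 4.422 2.755
v -2.601 2.81 3.446
v 1.408 3.551 1.002
v 1.836 3.515 0.387
v 2.412 2.889 1.738
v 1.933 3.851 0.557
v 1.888 4.106 0.846
v 1.715 4.212 1.177
v 1.46 4.141 1.461
v 1.191 3.912 1.622
v 0.98 3.586 1.616
v 0.884 3.251 1.446
v 0.928 2.996 1.157
v 1.101 2.89 0.826
v 1.356 2.96 0.542
v 1.625 3.189 0.381
v -0.475 3.498 -3.534
v 0.513 3.608 -3.902
v 0.055 2.782 -2.326
v 0.375 4.131 -3.532
v -0.087 4.412 -3.162
v -0.697 4.344 -2.934
v -1.223 3.952 -2.936
v -1.463 3.388 -3.165
v -1.325 2.865 -3.535
v -0.863 2.584 -3.905
v -0.253 2.652 -4.133
v 0.273 3.043 -4.131
v 0.115 1.669 -1.942
v 0.483 0.713 -0.511
v 0.312 2.379 -1.519
v 0.68 1.423 -0.087
v 1.16 1.577 -2.273
v 1.528 0.621 -0.841
v 1.357 2.287 -1.849
v 1.725 1.331 -0.418
f 1 12 6
f 1 6 2
f 1 2 8
f 1 8 11
f 1 11 12
f 2 6 10
f 6 12 5
f 12 11 3
f 11 8 7
f 8 2 9
f 4 10 5
f 4 5 3
f 4 3 7
f 4 7 9
f 4 9 10
f 5 10 6
f 3 5 12
f 7 3 11
f 9 7 8
f 10 9 2
f 14 16 13
f 17 14 13
f 13 16 15
f 15 17 13
f 14 20 16
f 18 14 17
f 18 20 14
f 16 20 15
f 19 17 15
f 15 20 19
f 19 18 17
f 20 18 19
f 22 21 24
f 22 24 23
f 24 21 25
f 24 25 23
f 25 21 26
f 25 26 23
f 26 21 27
f 26 27 23
f 27 21 28
f 27 28 23
f 28 21 29
f 28 29 23
f 29 21 30
f 29 30 23
f 30 21 31
f 30 31 23
f 31 21 32
f 31 32 23
f 32 21 33
f 32 33 23
f 33 21 34
f 33 34 23
f 34 21 22
f 34 22 23
f 36 35 38
f 36 38 37
f 38 35 39
f 38 39 37
f 39 35 40
f 39 40 37
f 40 35 41
f 40 41 37
f 41 35 42
f 41 42 37
f 42 35 43
f 42 43 37
f 43 35 44
f 43 44 37
f 44 35 45
f 44 45 37
f 45 35 46
f 45 46 37
f 46 35 36
f 46 36 37
f 48 50 47
f 51 48 47
f 47 50 49
f 49 51 47
f 48 54 50
f 52 48 51
f 52 54 48
f 50 54 49
f 53 51 49
f 49 54 53
f 53 52 51
f 54 52 53



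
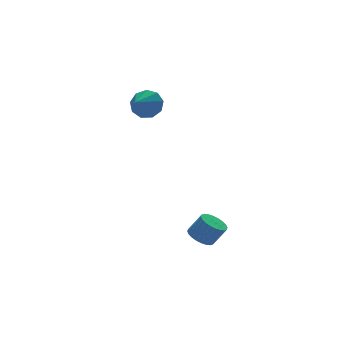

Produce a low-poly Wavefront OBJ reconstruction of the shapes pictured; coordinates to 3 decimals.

v -0.153 3.617 2.421
v 0.294 3.471 3.043
v -1.067 2.943 2.919
v 0.01 3.915 3.123
v -0.35 4.22 2.874
v -0.618 4.243 2.413
v -0.669 3.973 1.956
v -0.478 3.536 1.716
v -0.135 3.137 1.806
v 0.199 2.963 2.183
v 0.369 3.094 2.672
v -0.209 -1.104 -3.494
v 0.138 -1.525 -3.829
v 0.597 -1.836 -2.96
v 0.249 -1.416 -2.626
v 0.286 -1.324 -3.835
v 0.745 -1.635 -2.966
v 0.359 -1.089 -3.789
v 0.817 -1.401 -2.921
v 0.345 -0.857 -3.698
v 0.803 -1.168 -2.83
v 0.246 -0.662 -3.576
v 0.705 -0.974 -2.708
v 0.079 -0.535 -3.442
v 0.537 -0.847 -2.574
v -0.133 -0.494 -3.316
v 0.326 -0.806 -2.447
v -0.356 -0.547 -3.216
v 0.102 -0.858 -2.348
v -0.557 -0.684 -3.16
v -0.098 -0.995 -2.291
v -0.705 -0.885 -3.154
v -0.246 -1.196 -2.285
v -0.777 -1.119 -3.199
v -0.319 -1.431 -2.331
v -0.763 -1.352 -3.29
v -0.305 -1.663 -2.422
v -0.665 -1.546 -3.412
v -0.206 -1.858 -2.544
v -0.497 -1.673 -3.546
v -0.039 -1.985 -2.678
v -0.286 -1.714 -3.673
v 0.173 -2.026 -2.804
v -0.062 -1.662 -3.772
v 0.396 -1.973 -2.904
f 2 1 4
f 2 4 3
f 4 1 5
f 4 5 3
f 5 1 6
f 5 6 3
f 6 1 7
f 6 7 3
f 7 1 8
f 7 8 3
f 8 1 9
f 8 9 3
f 9 1 10
f 9 10 3
f 10 1 11
f 10 11 3
f 11 1 2
f 11 2 3
f 13 12 16
f 13 16 14
f 14 16 17
f 14 17 15
f 16 12 18
f 16 18 17
f 17 18 19
f 17 19 15
f 18 12 20
f 18 20 19
f 19 20 21
f 19 21 15
f 20 12 22
f 20 22 21
f 21 22 23
f 21 23 15
f 22 12 24
f 22 24 23
f 23 24 25
f 23 25 15
f 24 12 26
f 24 26 25
f 25 26 27
f 25 27 15
f 26 12 28
f 26 28 27
f 27 28 29
f 27 29 15
f 28 12 30
f 28 30 29
f 29 30 31
f 29 31 15
f 30 12 32
f 30 32 31
f 31 32 33
f 31 33 15
f 32 12 34
f 32 34 33
f 33 34 35
f 33 35 15
f 34 12 36
f 34 36 35
f 35 36 37
f 35 37 15
f 36 12 38
f 36 38 37
f 37 38 39
f 37 39 15
f 38 12 40
f 38 40 39
f 39 40 41
f 39 41 15
f 40 12 42
f 40 42 41
f 41 42 43
f 41 43 15
f 42 12 44
f 42 44 43
f 43 44 45
f 43 45 15
f 44 12 13
f 44 13 45
f 45 13 14
f 45 14 15



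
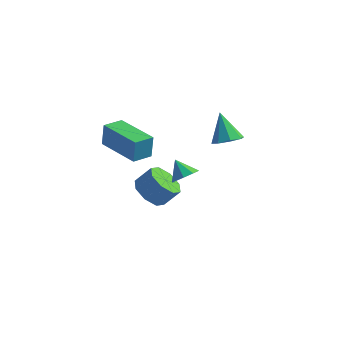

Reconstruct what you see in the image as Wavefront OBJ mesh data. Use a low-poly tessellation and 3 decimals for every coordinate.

v 1.932 -1.018 -1.731
v 2.328 -0.434 -1.653
v 1.268 -0.662 -1.029
v 1.997 -0.365 -2.001
v 1.636 -0.602 -2.223
v 1.413 -1.034 -2.215
v 1.434 -1.458 -1.98
v 1.688 -1.677 -1.628
v 2.056 -1.587 -1.325
v 2.367 -1.231 -1.211
v 2.474 -0.776 -1.341
v -1.38 -2.758 0.863
v -1.362 -2.562 1.996
v -0.907 -1.868 0.701
v -0.889 -1.673 1.835
v 0.569 -3.767 1.005
v 0.587 -3.572 2.139
v 1.042 -2.878 0.844
v 1.06 -2.682 1.977
v 4.071 -1.453 1.765
v 4.663 -1.015 1.841
v 3.449 -0.827 3.015
v 4.259 -0.78 1.521
v 3.745 -0.939 1.345
v 3.422 -1.4 1.415
v 3.48 -1.891 1.69
v 3.884 -2.126 2.009
v 4.398 -1.967 2.186
v 4.721 -1.507 2.116
v -0.041 -0.589 -3.877
v 0.397 -0.006 -4.487
v 1.058 0.371 -3.652
v 0.621 -0.211 -3.043
v -0.18 0.304 -4.171
v 0.482 0.682 -3.336
v -0.675 0.091 -3.682
v -0.013 0.469 -2.848
v -0.798 -0.52 -3.308
v -0.137 -0.142 -2.473
v -0.478 -1.171 -3.268
v 0.183 -0.794 -2.433
v 0.098 -1.482 -3.584
v 0.76 -1.104 -2.749
v 0.593 -1.269 -4.072
v 1.255 -0.891 -3.238
v 0.717 -0.658 -4.447
v 1.378 -0.28 -3.612
f 2 1 4
f 2 4 3
f 4 1 5
f 4 5 3
f 5 1 6
f 5 6 3
f 6 1 7
f 6 7 3
f 7 1 8
f 7 8 3
f 8 1 9
f 8 9 3
f 9 1 10
f 9 10 3
f 10 1 11
f 10 11 3
f 11 1 2
f 11 2 3
f 13 15 12
f 16 13 12
f 12 15 14
f 14 16 12
f 13 19 15
f 17 13 16
f 17 19 13
f 15 19 14
f 18 16 14
f 14 19 18
f 18 17 16
f 19 17 18
f 21 20 23
f 21 23 22
f 23 20 24
f 23 24 22
f 24 20 25
f 24 25 22
f 25 20 26
f 25 26 22
f 26 20 27
f 26 27 22
f 27 20 28
f 27 28 22
f 28 20 29
f 28 29 22
f 29 20 21
f 29 21 22
f 31 30 34
f 31 34 32
f 32 34 35
f 32 35 33
f 34 30 36
f 34 36 35
f 35 36 37
f 35 37 33
f 36 30 38
f 36 38 37
f 37 38 39
f 37 39 33
f 38 30 40
f 38 40 39
f 39 40 41
f 39 41 33
f 40 30 42
f 40 42 41
f 41 42 43
f 41 43 33
f 42 30 44
f 42 44 43
f 43 44 45
f 43 45 33
f 44 30 46
f 44 46 45
f 45 46 47
f 45 47 33
f 46 30 31
f 46 31 47
f 47 31 32
f 47 32 33



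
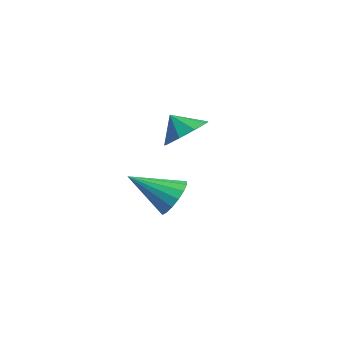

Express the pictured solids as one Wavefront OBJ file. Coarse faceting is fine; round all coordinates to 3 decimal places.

v -0.486 4.172 -3.906
v 0.367 3.975 -3.512
v -1.374 2.588 -2.774
v 0.183 4.283 -3.226
v -0.155 4.566 -3.095
v -0.569 4.758 -3.151
v -0.963 4.817 -3.379
v -1.248 4.727 -3.728
v -1.359 4.51 -4.118
v -1.269 4.216 -4.459
v -1 3.912 -4.674
v -0.613 3.667 -4.712
v -0.197 3.538 -4.566
v 0.153 3.554 -4.269
v 0.357 3.712 -3.888
v 1.963 3.543 0.854
v 2.485 4.104 1.512
v 1.377 3.137 1.666
v 1.933 4.454 1.288
v 1.396 4.378 0.861
v 1.123 3.911 0.431
v 1.244 3.271 0.199
v 1.702 2.759 0.274
v 2.281 2.613 0.62
v 2.712 2.902 1.076
v 2.793 3.491 1.428
f 2 1 4
f 2 4 3
f 4 1 5
f 4 5 3
f 5 1 6
f 5 6 3
f 6 1 7
f 6 7 3
f 7 1 8
f 7 8 3
f 8 1 9
f 8 9 3
f 9 1 10
f 9 10 3
f 10 1 11
f 10 11 3
f 11 1 12
f 11 12 3
f 12 1 13
f 12 13 3
f 13 1 14
f 13 14 3
f 14 1 15
f 14 15 3
f 15 1 2
f 15 2 3
f 17 16 19
f 17 19 18
f 19 16 20
f 19 20 18
f 20 16 21
f 20 21 18
f 21 16 22
f 21 22 18
f 22 16 23
f 22 23 18
f 23 16 24
f 23 24 18
f 24 16 25
f 24 25 18
f 25 16 26
f 25 26 18
f 26 16 17
f 26 17 18



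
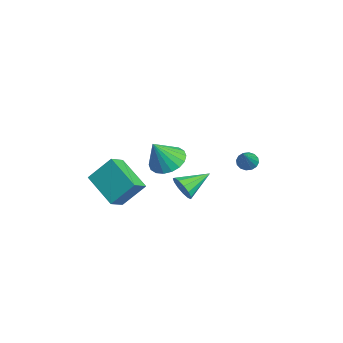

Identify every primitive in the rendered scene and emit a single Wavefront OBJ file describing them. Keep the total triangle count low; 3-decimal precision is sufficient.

v -0.329 0.028 0.768
v 0.193 -0.62 0.269
v 0.069 -0.748 2.192
v 0.482 -0.311 0.357
v 0.61 0.065 0.526
v 0.552 0.433 0.743
v 0.32 0.722 0.965
v -0.041 0.873 1.148
v -0.459 0.856 1.255
v -0.851 0.676 1.267
v -1.139 0.367 1.179
v -1.267 -0.009 1.01
v -1.21 -0.377 0.793
v -0.978 -0.666 0.571
v -0.617 -0.817 0.388
v -0.199 -0.801 0.28
v -1.808 4.26 -0.635
v -1.404 4.388 -1.002
v -0.432 3.72 0.695
v -1.451 4.632 -0.854
v -1.594 4.778 -0.647
v -1.794 4.784 -0.438
v -1.998 4.65 -0.281
v -2.151 4.412 -0.219
v -2.213 4.133 -0.269
v -2.166 3.888 -0.417
v -2.023 3.743 -0.624
v -1.823 3.737 -0.833
v -1.619 3.871 -0.99
v -1.466 4.109 -1.052
v -4.33 -2.631 -2.554
v -4.175 -1.484 -1.268
v -2.622 -1.778 -3.52
v -2.468 -0.631 -2.234
v -3.692 -3.309 -2.026
v -3.538 -2.162 -0.74
v -1.985 -2.456 -2.992
v -1.83 -1.309 -1.706
v -1.279 0.919 -1.854
v -0.898 1.275 -2.421
v -1.741 2.381 -1.246
v -1.301 1.208 -2.567
v -1.697 1.05 -2.487
v -1.96 0.85 -2.206
v -2.007 0.672 -1.814
v -1.823 0.572 -1.434
v -1.466 0.582 -1.187
v -1.049 0.7 -1.153
v -0.706 0.886 -1.341
v -0.544 1.084 -1.692
v -0.616 1.228 -2.094
f 2 1 4
f 2 4 3
f 4 1 5
f 4 5 3
f 5 1 6
f 5 6 3
f 6 1 7
f 6 7 3
f 7 1 8
f 7 8 3
f 8 1 9
f 8 9 3
f 9 1 10
f 9 10 3
f 10 1 11
f 10 11 3
f 11 1 12
f 11 12 3
f 12 1 13
f 12 13 3
f 13 1 14
f 13 14 3
f 14 1 15
f 14 15 3
f 15 1 16
f 15 16 3
f 16 1 2
f 16 2 3
f 18 17 20
f 18 20 19
f 20 17 21
f 20 21 19
f 21 17 22
f 21 22 19
f 22 17 23
f 22 23 19
f 23 17 24
f 23 24 19
f 24 17 25
f 24 25 19
f 25 17 26
f 25 26 19
f 26 17 27
f 26 27 19
f 27 17 28
f 27 28 19
f 28 17 29
f 28 29 19
f 29 17 30
f 29 30 19
f 30 17 18
f 30 18 19
f 32 34 31
f 35 32 31
f 31 34 33
f 33 35 31
f 32 38 34
f 36 32 35
f 36 38 32
f 34 38 33
f 37 35 33
f 33 38 37
f 37 36 35
f 38 36 37
f 40 39 42
f 40 42 41
f 42 39 43
f 42 43 41
f 43 39 44
f 43 44 41
f 44 39 45
f 44 45 41
f 45 39 46
f 45 46 41
f 46 39 47
f 46 47 41
f 47 39 48
f 47 48 41
f 48 39 49
f 48 49 41
f 49 39 50
f 49 50 41
f 50 39 51
f 50 51 41
f 51 39 40
f 51 40 41



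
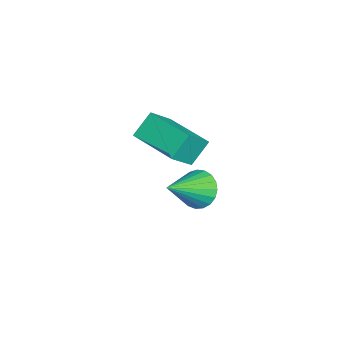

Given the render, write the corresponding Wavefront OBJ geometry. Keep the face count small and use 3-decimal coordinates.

v 1.771 0.111 -0.279
v 1.251 0.695 0.523
v 3.059 1.446 -0.415
v 2.54 2.03 0.387
v 2.56 -0.55 0.713
v 2.041 0.034 1.515
v 3.849 0.785 0.577
v 3.329 1.369 1.379
v 0.96 1.675 -3.602
v 1.634 2.107 -3.854
v 2.06 0.565 -2.558
v 1.539 2.282 -3.567
v 1.343 2.352 -3.287
v 1.081 2.305 -3.061
v 0.798 2.149 -2.928
v 0.543 1.911 -2.913
v 0.36 1.632 -3.016
v 0.281 1.36 -3.221
v 0.319 1.143 -3.492
v 0.468 1.018 -3.782
v 0.702 1.006 -4.041
v 0.981 1.11 -4.224
v 1.256 1.312 -4.3
v 1.48 1.576 -4.255
v 1.614 1.858 -4.097
f 2 4 1
f 5 2 1
f 1 4 3
f 3 5 1
f 2 8 4
f 6 2 5
f 6 8 2
f 4 8 3
f 7 5 3
f 3 8 7
f 7 6 5
f 8 6 7
f 10 9 12
f 10 12 11
f 12 9 13
f 12 13 11
f 13 9 14
f 13 14 11
f 14 9 15
f 14 15 11
f 15 9 16
f 15 16 11
f 16 9 17
f 16 17 11
f 17 9 18
f 17 18 11
f 18 9 19
f 18 19 11
f 19 9 20
f 19 20 11
f 20 9 21
f 20 21 11
f 21 9 22
f 21 22 11
f 22 9 23
f 22 23 11
f 23 9 24
f 23 24 11
f 24 9 25
f 24 25 11
f 25 9 10
f 25 10 11



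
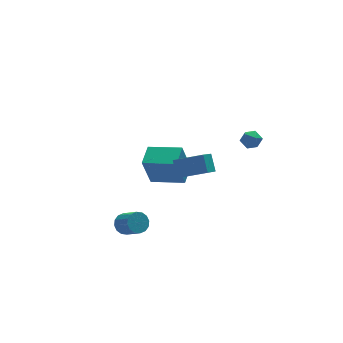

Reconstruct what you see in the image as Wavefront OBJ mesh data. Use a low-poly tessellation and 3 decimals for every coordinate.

v -0.431 3.061 -4.291
v -1.006 2.935 -2.338
v 0.387 4.166 -3.979
v -0.188 4.04 -2.026
v 1.128 1.8 -3.914
v 0.553 1.674 -1.961
v 1.946 2.905 -3.602
v 1.371 2.779 -1.649
v -4.009 -2.11 -2.599
v -3.358 -2.019 -2.772
v -3 -3.018 -1.954
v -3.651 -3.11 -1.781
v -3.408 -1.809 -2.493
v -3.051 -2.808 -1.676
v -3.62 -1.68 -2.243
v -3.262 -2.68 -1.426
v -3.936 -1.667 -2.089
v -3.578 -2.666 -1.271
v -4.271 -1.772 -2.071
v -3.914 -2.771 -1.253
v -4.536 -1.968 -2.194
v -4.179 -2.967 -1.376
v -4.66 -2.202 -2.426
v -4.302 -3.201 -1.608
v -4.609 -2.412 -2.704
v -4.252 -3.411 -1.887
v -4.398 -2.54 -2.954
v -4.04 -3.54 -2.137
v -4.082 -2.554 -3.109
v -3.724 -3.553 -2.291
v -3.746 -2.449 -3.127
v -3.389 -3.448 -2.309
v -3.481 -2.253 -3.004
v -3.124 -3.252 -2.186
v 4.205 -0.681 1.468
v 4.478 -1.079 1.014
v 3.322 -0.601 0.866
v 3.595 -0.999 0.412
v 3.419 -1.242 1.003
v 3.965 -1.292 1.375
v 3.835 -0.388 0.505
v 4.381 -0.438 0.877
v 4.249 -0.898 0.419
v 3.992 -1.426 0.726
v 3.808 -0.254 1.154
v 3.551 -0.782 1.461
v -0.605 -2.269 0.361
v -1.303 -2.797 0.905
v -0.528 -1.504 1.203
v -1.226 -2.031 1.746
v 0.706 -3.229 1.114
v 0.008 -3.756 1.657
v 0.783 -2.463 1.955
v 0.085 -2.991 2.499
f 2 4 1
f 5 2 1
f 1 4 3
f 3 5 1
f 2 8 4
f 6 2 5
f 6 8 2
f 4 8 3
f 7 5 3
f 3 8 7
f 7 6 5
f 8 6 7
f 10 9 13
f 10 13 11
f 11 13 14
f 11 14 12
f 13 9 15
f 13 15 14
f 14 15 16
f 14 16 12
f 15 9 17
f 15 17 16
f 16 17 18
f 16 18 12
f 17 9 19
f 17 19 18
f 18 19 20
f 18 20 12
f 19 9 21
f 19 21 20
f 20 21 22
f 20 22 12
f 21 9 23
f 21 23 22
f 22 23 24
f 22 24 12
f 23 9 25
f 23 25 24
f 24 25 26
f 24 26 12
f 25 9 27
f 25 27 26
f 26 27 28
f 26 28 12
f 27 9 29
f 27 29 28
f 28 29 30
f 28 30 12
f 29 9 31
f 29 31 30
f 30 31 32
f 30 32 12
f 31 9 33
f 31 33 32
f 32 33 34
f 32 34 12
f 33 9 10
f 33 10 34
f 34 10 11
f 34 11 12
f 35 46 40
f 35 40 36
f 35 36 42
f 35 42 45
f 35 45 46
f 36 40 44
f 40 46 39
f 46 45 37
f 45 42 41
f 42 36 43
f 38 44 39
f 38 39 37
f 38 37 41
f 38 41 43
f 38 43 44
f 39 44 40
f 37 39 46
f 41 37 45
f 43 41 42
f 44 43 36
f 48 50 47
f 51 48 47
f 47 50 49
f 49 51 47
f 48 54 50
f 52 48 51
f 52 54 48
f 50 54 49
f 53 51 49
f 49 54 53
f 53 52 51
f 54 52 53



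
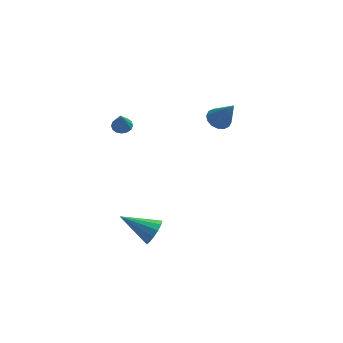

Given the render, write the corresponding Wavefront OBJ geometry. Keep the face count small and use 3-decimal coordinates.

v -1.858 -3.95 0.433
v -1.511 -3.428 0.766
v -3.342 -3.47 1.227
v -1.63 -3.278 0.452
v -1.811 -3.308 0.133
v -2.004 -3.51 -0.105
v -2.158 -3.83 -0.2
v -2.232 -4.182 -0.124
v -2.205 -4.472 0.1
v -2.086 -4.622 0.413
v -1.906 -4.592 0.732
v -1.712 -4.39 0.971
v -1.558 -4.07 1.065
v -1.485 -3.718 0.99
v 1.499 1.89 3.297
v 1.884 2.399 3.344
v 2.121 1.29 4.703
v 1.607 2.486 3.504
v 1.301 2.413 3.608
v 1.048 2.2 3.629
v 0.916 1.904 3.561
v 0.94 1.604 3.423
v 1.114 1.381 3.251
v 1.391 1.294 3.091
v 1.696 1.367 2.986
v 1.949 1.579 2.965
v 2.082 1.876 3.033
v 2.058 2.175 3.172
v -2.964 2.471 2.596
v -2.675 2.858 2.76
v -3.036 2.089 3.624
v -2.924 2.947 2.775
v -3.183 2.908 2.742
v -3.383 2.752 2.67
v -3.471 2.52 2.578
v -3.423 2.276 2.491
v -3.252 2.084 2.431
v -3.004 1.995 2.416
v -2.745 2.035 2.449
v -2.544 2.191 2.521
v -2.456 2.422 2.613
v -2.504 2.666 2.701
f 2 1 4
f 2 4 3
f 4 1 5
f 4 5 3
f 5 1 6
f 5 6 3
f 6 1 7
f 6 7 3
f 7 1 8
f 7 8 3
f 8 1 9
f 8 9 3
f 9 1 10
f 9 10 3
f 10 1 11
f 10 11 3
f 11 1 12
f 11 12 3
f 12 1 13
f 12 13 3
f 13 1 14
f 13 14 3
f 14 1 2
f 14 2 3
f 16 15 18
f 16 18 17
f 18 15 19
f 18 19 17
f 19 15 20
f 19 20 17
f 20 15 21
f 20 21 17
f 21 15 22
f 21 22 17
f 22 15 23
f 22 23 17
f 23 15 24
f 23 24 17
f 24 15 25
f 24 25 17
f 25 15 26
f 25 26 17
f 26 15 27
f 26 27 17
f 27 15 28
f 27 28 17
f 28 15 16
f 28 16 17
f 30 29 32
f 30 32 31
f 32 29 33
f 32 33 31
f 33 29 34
f 33 34 31
f 34 29 35
f 34 35 31
f 35 29 36
f 35 36 31
f 36 29 37
f 36 37 31
f 37 29 38
f 37 38 31
f 38 29 39
f 38 39 31
f 39 29 40
f 39 40 31
f 40 29 41
f 40 41 31
f 41 29 42
f 41 42 31
f 42 29 30
f 42 30 31



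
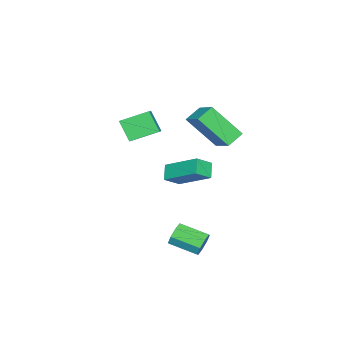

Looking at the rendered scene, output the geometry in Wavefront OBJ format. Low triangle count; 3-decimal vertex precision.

v 3.136 1.447 -3.54
v 3.431 1.629 -3.002
v 3.498 0.275 -2.581
v 3.204 0.093 -3.12
v 2.944 1.62 -2.955
v 3.011 0.265 -2.534
v 2.569 1.509 -3.251
v 2.636 0.155 -2.83
v 2.527 1.362 -3.716
v 2.594 0.008 -3.295
v 2.842 1.265 -4.079
v 2.909 -0.089 -3.658
v 3.329 1.275 -4.126
v 3.396 -0.08 -3.705
v 3.704 1.385 -3.83
v 3.771 0.031 -3.409
v 3.746 1.532 -3.365
v 3.813 0.178 -2.944
v 0.247 -1.8 1.44
v -0.082 -2.444 2.422
v 1.304 -1.428 2.037
v 0.975 -2.072 3.02
v 0.945 -2.948 0.92
v 0.616 -3.592 1.903
v 2.002 -2.576 1.518
v 1.673 -3.22 2.5
v -1.531 -1.677 -3.013
v -2.168 -1.903 -2.419
v -1.207 0.046 -2.01
v -1.844 -0.181 -1.415
v -0.836 -2.139 -2.445
v -1.473 -2.366 -1.85
v -0.512 -0.417 -1.441
v -1.149 -0.643 -0.847
v -0.097 -0.759 2.238
v -0.844 -0.39 2.695
v -0.366 0.6 0.701
v -1.112 0.97 1.158
v 0.792 0.19 2.922
v 0.046 0.56 3.379
v 0.524 1.55 1.385
v -0.223 1.919 1.842
f 2 1 5
f 2 5 3
f 3 5 6
f 3 6 4
f 5 1 7
f 5 7 6
f 6 7 8
f 6 8 4
f 7 1 9
f 7 9 8
f 8 9 10
f 8 10 4
f 9 1 11
f 9 11 10
f 10 11 12
f 10 12 4
f 11 1 13
f 11 13 12
f 12 13 14
f 12 14 4
f 13 1 15
f 13 15 14
f 14 15 16
f 14 16 4
f 15 1 17
f 15 17 16
f 16 17 18
f 16 18 4
f 17 1 2
f 17 2 18
f 18 2 3
f 18 3 4
f 20 22 19
f 23 20 19
f 19 22 21
f 21 23 19
f 20 26 22
f 24 20 23
f 24 26 20
f 22 26 21
f 25 23 21
f 21 26 25
f 25 24 23
f 26 24 25
f 28 30 27
f 31 28 27
f 27 30 29
f 29 31 27
f 28 34 30
f 32 28 31
f 32 34 28
f 30 34 29
f 33 31 29
f 29 34 33
f 33 32 31
f 34 32 33
f 36 38 35
f 39 36 35
f 35 38 37
f 37 39 35
f 36 42 38
f 40 36 39
f 40 42 36
f 38 42 37
f 41 39 37
f 37 42 41
f 41 40 39
f 42 40 41



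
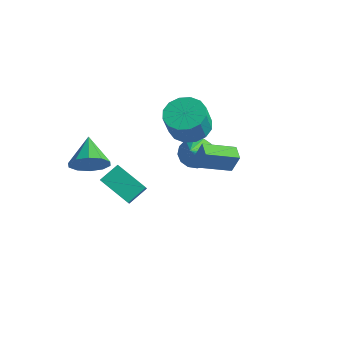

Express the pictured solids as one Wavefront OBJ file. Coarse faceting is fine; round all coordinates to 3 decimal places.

v -1.16 3.654 1.09
v -0.312 3.135 0.724
v -0.091 2.507 2.123
v -0.94 3.026 2.49
v -0.117 3.614 0.908
v 0.104 2.986 2.308
v -0.201 4.103 1.141
v 0.019 3.475 2.541
v -0.543 4.472 1.36
v -0.323 3.844 2.76
v -1.05 4.622 1.507
v -0.83 3.994 2.907
v -1.586 4.513 1.543
v -1.366 3.885 2.942
v -2.009 4.173 1.457
v -1.788 3.545 2.856
v -2.204 3.694 1.272
v -1.983 3.066 2.672
v -2.119 3.205 1.039
v -1.899 2.577 2.439
v -1.777 2.836 0.82
v -1.557 2.208 2.22
v -1.27 2.686 0.673
v -1.05 2.058 2.073
v -0.734 2.795 0.638
v -0.514 2.167 2.037
v 2.747 0.009 2.489
v 3.05 0.197 3.445
v 2.103 0.469 2.602
v 2.406 0.657 3.558
v 3.594 1.323 1.962
v 3.897 1.511 2.918
v 2.95 1.783 2.075
v 3.253 1.971 3.031
v -1.429 4.338 -1.419
v -0.666 4.271 -1.892
v -0.851 3.322 -0.341
v -0.595 4.624 -1.597
v -0.747 4.901 -1.254
v -1.082 5.027 -0.956
v -1.51 4.968 -0.782
v -1.916 4.741 -0.778
v -2.192 4.405 -0.946
v -2.264 4.052 -1.241
v -2.112 3.775 -1.583
v -1.777 3.649 -1.882
v -1.349 3.707 -2.056
v -0.942 3.935 -2.06
v -1.67 0.066 -2.754
v -3.26 -0.192 -1.866
v -1.478 1.046 -2.126
v -3.069 0.788 -1.238
v -1.251 -0.408 -2.142
v -2.842 -0.666 -1.254
v -1.06 0.572 -1.514
v -2.65 0.314 -0.626
v -2.246 -1.852 0.928
v -1.57 -1.708 1.651
v -3.314 -0.868 1.732
v -1.488 -1.27 1.223
v -1.696 -1.054 0.683
v -2.113 -1.142 0.236
v -2.582 -1.502 0.054
v -2.922 -1.995 0.205
v -3.004 -2.434 0.633
v -2.796 -2.65 1.173
v -2.378 -2.561 1.62
v -1.91 -2.202 1.802
f 2 1 5
f 2 5 3
f 3 5 6
f 3 6 4
f 5 1 7
f 5 7 6
f 6 7 8
f 6 8 4
f 7 1 9
f 7 9 8
f 8 9 10
f 8 10 4
f 9 1 11
f 9 11 10
f 10 11 12
f 10 12 4
f 11 1 13
f 11 13 12
f 12 13 14
f 12 14 4
f 13 1 15
f 13 15 14
f 14 15 16
f 14 16 4
f 15 1 17
f 15 17 16
f 16 17 18
f 16 18 4
f 17 1 19
f 17 19 18
f 18 19 20
f 18 20 4
f 19 1 21
f 19 21 20
f 20 21 22
f 20 22 4
f 21 1 23
f 21 23 22
f 22 23 24
f 22 24 4
f 23 1 25
f 23 25 24
f 24 25 26
f 24 26 4
f 25 1 2
f 25 2 26
f 26 2 3
f 26 3 4
f 28 30 27
f 31 28 27
f 27 30 29
f 29 31 27
f 28 34 30
f 32 28 31
f 32 34 28
f 30 34 29
f 33 31 29
f 29 34 33
f 33 32 31
f 34 32 33
f 36 35 38
f 36 38 37
f 38 35 39
f 38 39 37
f 39 35 40
f 39 40 37
f 40 35 41
f 40 41 37
f 41 35 42
f 41 42 37
f 42 35 43
f 42 43 37
f 43 35 44
f 43 44 37
f 44 35 45
f 44 45 37
f 45 35 46
f 45 46 37
f 46 35 47
f 46 47 37
f 47 35 48
f 47 48 37
f 48 35 36
f 48 36 37
f 50 52 49
f 53 50 49
f 49 52 51
f 51 53 49
f 50 56 52
f 54 50 53
f 54 56 50
f 52 56 51
f 55 53 51
f 51 56 55
f 55 54 53
f 56 54 55
f 58 57 60
f 58 60 59
f 60 57 61
f 60 61 59
f 61 57 62
f 61 62 59
f 62 57 63
f 62 63 59
f 63 57 64
f 63 64 59
f 64 57 65
f 64 65 59
f 65 57 66
f 65 66 59
f 66 57 67
f 66 67 59
f 67 57 68
f 67 68 59
f 68 57 58
f 68 58 59



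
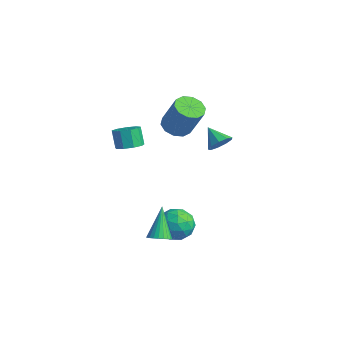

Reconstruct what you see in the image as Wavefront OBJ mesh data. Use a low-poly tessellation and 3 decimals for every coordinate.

v 0.895 -0.827 -4.604
v 1.223 -0.307 -3.712
v 1.977 -2.153 -4.228
v 2.305 -1.633 -3.336
v 1.298 -2.028 -3.393
v 0.629 -1.209 -3.626
v 2.571 -1.251 -4.314
v 1.902 -0.432 -4.547
v 2.258 -0.569 -3.533
v 1.472 -1.049 -2.964
v 1.728 -1.411 -4.976
v 0.942 -1.891 -4.407
v 0.964 -0.451 -4.191
v 2.236 -2.009 -3.749
v 1.644 -2.242 -3.782
v 1.837 -1.936 -3.258
v 0.615 -0.981 -4.14
v 0.808 -0.675 -3.616
v 0.852 -1.687 -3.429
v 2.392 -1.785 -4.324
v 2.585 -1.479 -3.8
v 1.363 -0.524 -4.682
v 1.556 -0.218 -4.158
v 2.348 -0.773 -4.511
v 1.765 -0.299 -3.562
v 2.401 -1.078 -3.341
v 2.557 -0.854 -3.916
v 2.164 -0.372 -4.052
v 1.303 -0.581 -3.227
v 1.939 -1.36 -3.006
v 1.347 -1.593 -3.04
v 0.954 -1.111 -3.176
v 1.912 -0.735 -3.122
v 1.261 -1.1 -4.934
v 1.897 -1.879 -4.713
v 2.246 -1.349 -4.764
v 1.853 -0.867 -4.9
v 0.799 -1.382 -4.599
v 1.435 -2.161 -4.378
v 1.036 -2.088 -3.888
v 0.643 -1.606 -4.024
v 1.288 -1.725 -4.818
v -2.043 -1.679 0.322
v -1.361 -1.864 0.675
v -1.875 -1.745 1.731
v -2.557 -1.561 1.378
v -1.392 -1.329 0.6
v -1.905 -1.211 1.656
v -1.727 -0.959 0.395
v -2.241 -0.84 1.451
v -2.211 -0.925 0.156
v -2.725 -0.807 1.212
v -2.616 -1.244 -0.005
v -3.13 -1.126 1.05
v -2.753 -1.767 -0.013
v -3.267 -1.649 1.042
v -2.558 -2.249 0.135
v -3.072 -2.13 1.191
v -2.122 -2.464 0.372
v -2.636 -2.345 1.427
v -1.649 -2.312 0.585
v -2.163 -2.193 1.64
v 0.207 2.647 0.102
v 0.653 2.759 0.719
v -0.847 2.573 0.878
v 0.484 3.222 0.534
v 0.184 3.416 0.146
v -0.105 3.25 -0.262
v -0.248 2.803 -0.5
v -0.178 2.282 -0.456
v 0.071 1.933 -0.151
v 0.384 1.918 0.273
v 0.614 2.244 0.616
v -1.068 0.65 1.611
v -0.277 0.549 1.216
v 0.679 0.769 3.073
v -0.112 0.87 3.469
v -0.4 1.085 1.216
v 0.556 1.305 3.073
v -0.778 1.455 1.367
v 0.178 1.675 3.224
v -1.267 1.518 1.611
v -0.311 1.737 3.468
v -1.68 1.249 1.856
v -0.724 1.468 3.713
v -1.859 0.751 2.007
v -0.903 0.971 3.864
v -1.736 0.215 2.007
v -0.78 0.435 3.864
v -1.358 -0.155 1.856
v -0.402 0.065 3.713
v -0.869 -0.217 1.612
v 0.087 0.002 3.469
v -0.456 0.052 1.367
v 0.5 0.271 3.224
v 3.219 -3.414 -3.152
v 3.638 -2.904 -3.178
v 2.381 -2.646 -1.508
v 3.441 -2.816 -3.319
v 3.212 -2.818 -3.435
v 2.983 -2.911 -3.508
v 2.79 -3.081 -3.527
v 2.663 -3.301 -3.489
v 2.62 -3.539 -3.4
v 2.669 -3.758 -3.273
v 2.801 -3.924 -3.127
v 2.997 -4.013 -2.986
v 3.227 -4.011 -2.87
v 3.456 -3.918 -2.797
v 3.648 -3.748 -2.778
v 3.776 -3.527 -2.816
v 3.818 -3.289 -2.905
v 3.77 -3.071 -3.032
f 1 38 17
f 38 12 41
f 17 41 6
f 38 41 17
f 1 17 13
f 17 6 18
f 13 18 2
f 17 18 13
f 1 13 22
f 13 2 23
f 22 23 8
f 13 23 22
f 1 22 34
f 22 8 37
f 34 37 11
f 22 37 34
f 1 34 38
f 34 11 42
f 38 42 12
f 34 42 38
f 2 18 29
f 18 6 32
f 29 32 10
f 18 32 29
f 6 41 19
f 41 12 40
f 19 40 5
f 41 40 19
f 12 42 39
f 42 11 35
f 39 35 3
f 42 35 39
f 11 37 36
f 37 8 24
f 36 24 7
f 37 24 36
f 8 23 28
f 23 2 25
f 28 25 9
f 23 25 28
f 4 30 16
f 30 10 31
f 16 31 5
f 30 31 16
f 4 16 14
f 16 5 15
f 14 15 3
f 16 15 14
f 4 14 21
f 14 3 20
f 21 20 7
f 14 20 21
f 4 21 26
f 21 7 27
f 26 27 9
f 21 27 26
f 4 26 30
f 26 9 33
f 30 33 10
f 26 33 30
f 5 31 19
f 31 10 32
f 19 32 6
f 31 32 19
f 3 15 39
f 15 5 40
f 39 40 12
f 15 40 39
f 7 20 36
f 20 3 35
f 36 35 11
f 20 35 36
f 9 27 28
f 27 7 24
f 28 24 8
f 27 24 28
f 10 33 29
f 33 9 25
f 29 25 2
f 33 25 29
f 44 43 47
f 44 47 45
f 45 47 48
f 45 48 46
f 47 43 49
f 47 49 48
f 48 49 50
f 48 50 46
f 49 43 51
f 49 51 50
f 50 51 52
f 50 52 46
f 51 43 53
f 51 53 52
f 52 53 54
f 52 54 46
f 53 43 55
f 53 55 54
f 54 55 56
f 54 56 46
f 55 43 57
f 55 57 56
f 56 57 58
f 56 58 46
f 57 43 59
f 57 59 58
f 58 59 60
f 58 60 46
f 59 43 61
f 59 61 60
f 60 61 62
f 60 62 46
f 61 43 44
f 61 44 62
f 62 44 45
f 62 45 46
f 64 63 66
f 64 66 65
f 66 63 67
f 66 67 65
f 67 63 68
f 67 68 65
f 68 63 69
f 68 69 65
f 69 63 70
f 69 70 65
f 70 63 71
f 70 71 65
f 71 63 72
f 71 72 65
f 72 63 73
f 72 73 65
f 73 63 64
f 73 64 65
f 75 74 78
f 75 78 76
f 76 78 79
f 76 79 77
f 78 74 80
f 78 80 79
f 79 80 81
f 79 81 77
f 80 74 82
f 80 82 81
f 81 82 83
f 81 83 77
f 82 74 84
f 82 84 83
f 83 84 85
f 83 85 77
f 84 74 86
f 84 86 85
f 85 86 87
f 85 87 77
f 86 74 88
f 86 88 87
f 87 88 89
f 87 89 77
f 88 74 90
f 88 90 89
f 89 90 91
f 89 91 77
f 90 74 92
f 90 92 91
f 91 92 93
f 91 93 77
f 92 74 94
f 92 94 93
f 93 94 95
f 93 95 77
f 94 74 75
f 94 75 95
f 95 75 76
f 95 76 77
f 97 96 99
f 97 99 98
f 99 96 100
f 99 100 98
f 100 96 101
f 100 101 98
f 101 96 102
f 101 102 98
f 102 96 103
f 102 103 98
f 103 96 104
f 103 104 98
f 104 96 105
f 104 105 98
f 105 96 106
f 105 106 98
f 106 96 107
f 106 107 98
f 107 96 108
f 107 108 98
f 108 96 109
f 108 109 98
f 109 96 110
f 109 110 98
f 110 96 111
f 110 111 98
f 111 96 112
f 111 112 98
f 112 96 113
f 112 113 98
f 113 96 97
f 113 97 98



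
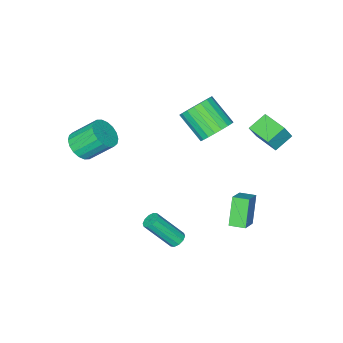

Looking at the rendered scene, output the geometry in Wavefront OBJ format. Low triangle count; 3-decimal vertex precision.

v -3.561 1.516 -3.312
v -2.534 2.087 -2.589
v -4.042 2.298 -3.246
v -3.014 2.869 -2.523
v -2.806 2.111 -4.857
v -1.778 2.682 -4.134
v -3.286 2.893 -4.791
v -2.259 3.464 -4.068
v 1.46 2.366 -3.458
v 1.903 2.366 -3.73
v 2.883 1.395 -2.134
v 2.44 1.394 -1.862
v 1.892 2.637 -3.558
v 2.872 1.666 -1.962
v 1.716 2.805 -3.348
v 2.696 1.833 -1.751
v 1.442 2.805 -3.18
v 2.422 1.833 -1.584
v 1.175 2.637 -3.118
v 2.155 1.665 -1.522
v 1.017 2.365 -3.186
v 1.997 1.394 -1.59
v 1.028 2.094 -3.358
v 2.008 1.123 -1.762
v 1.204 1.927 -3.569
v 2.184 0.955 -1.972
v 1.478 1.927 -3.736
v 2.458 0.955 -2.14
v 1.745 2.095 -3.798
v 2.725 1.123 -2.202
v 2.768 -3.875 0.691
v 3.383 -4.155 1.345
v 2.507 -3.185 2.583
v 1.892 -2.905 1.929
v 3.558 -3.805 1.195
v 2.682 -2.836 2.433
v 3.577 -3.47 0.946
v 2.701 -2.5 2.184
v 3.435 -3.215 0.646
v 2.56 -2.245 1.884
v 3.162 -3.09 0.355
v 2.286 -2.121 1.594
v 2.81 -3.121 0.131
v 1.935 -2.152 1.369
v 2.45 -3.301 0.017
v 1.575 -2.332 1.256
v 2.153 -3.595 0.037
v 1.277 -2.625 1.275
v 1.978 -3.944 0.187
v 1.102 -2.975 1.425
v 1.959 -4.28 0.436
v 1.083 -3.31 1.674
v 2.1 -4.535 0.736
v 1.225 -3.565 1.974
v 2.374 -4.659 1.026
v 1.498 -3.69 2.265
v 2.725 -4.628 1.251
v 1.85 -3.659 2.489
v 3.085 -4.448 1.364
v 2.21 -3.479 2.603
v -4.832 2.523 2.687
v -4.314 2.475 3.634
v -4.725 4.089 2.708
v -4.207 4.042 3.655
v -3.773 2.458 2.105
v -3.255 2.411 3.052
v -3.666 4.025 2.126
v -3.148 3.977 3.073
v -3.88 -0.728 0.152
v -3.1 -1.123 -0.448
v -2.941 -2.687 0.788
v -3.72 -2.292 1.388
v -2.878 -0.873 -0.161
v -2.718 -2.438 1.075
v -2.828 -0.599 0.18
v -2.669 -2.163 1.416
v -2.96 -0.346 0.516
v -2.801 -1.911 1.752
v -3.252 -0.16 0.79
v -3.092 -1.724 2.026
v -3.651 -0.072 0.953
v -3.492 -1.636 2.189
v -4.091 -0.097 0.977
v -3.931 -1.661 2.213
v -4.494 -0.232 0.859
v -4.334 -1.796 2.095
v -4.79 -0.452 0.619
v -4.631 -2.016 1.855
v -4.93 -0.72 0.298
v -4.77 -2.284 1.534
v -4.887 -0.989 -0.048
v -4.728 -2.553 1.188
v -4.671 -1.213 -0.36
v -4.511 -2.777 0.876
v -4.317 -1.353 -0.583
v -4.158 -2.918 0.653
v -3.888 -1.386 -0.679
v -3.729 -2.95 0.557
v -3.458 -1.304 -0.631
v -3.299 -2.868 0.605
f 2 4 1
f 5 2 1
f 1 4 3
f 3 5 1
f 2 8 4
f 6 2 5
f 6 8 2
f 4 8 3
f 7 5 3
f 3 8 7
f 7 6 5
f 8 6 7
f 10 9 13
f 10 13 11
f 11 13 14
f 11 14 12
f 13 9 15
f 13 15 14
f 14 15 16
f 14 16 12
f 15 9 17
f 15 17 16
f 16 17 18
f 16 18 12
f 17 9 19
f 17 19 18
f 18 19 20
f 18 20 12
f 19 9 21
f 19 21 20
f 20 21 22
f 20 22 12
f 21 9 23
f 21 23 22
f 22 23 24
f 22 24 12
f 23 9 25
f 23 25 24
f 24 25 26
f 24 26 12
f 25 9 27
f 25 27 26
f 26 27 28
f 26 28 12
f 27 9 29
f 27 29 28
f 28 29 30
f 28 30 12
f 29 9 10
f 29 10 30
f 30 10 11
f 30 11 12
f 32 31 35
f 32 35 33
f 33 35 36
f 33 36 34
f 35 31 37
f 35 37 36
f 36 37 38
f 36 38 34
f 37 31 39
f 37 39 38
f 38 39 40
f 38 40 34
f 39 31 41
f 39 41 40
f 40 41 42
f 40 42 34
f 41 31 43
f 41 43 42
f 42 43 44
f 42 44 34
f 43 31 45
f 43 45 44
f 44 45 46
f 44 46 34
f 45 31 47
f 45 47 46
f 46 47 48
f 46 48 34
f 47 31 49
f 47 49 48
f 48 49 50
f 48 50 34
f 49 31 51
f 49 51 50
f 50 51 52
f 50 52 34
f 51 31 53
f 51 53 52
f 52 53 54
f 52 54 34
f 53 31 55
f 53 55 54
f 54 55 56
f 54 56 34
f 55 31 57
f 55 57 56
f 56 57 58
f 56 58 34
f 57 31 59
f 57 59 58
f 58 59 60
f 58 60 34
f 59 31 32
f 59 32 60
f 60 32 33
f 60 33 34
f 62 64 61
f 65 62 61
f 61 64 63
f 63 65 61
f 62 68 64
f 66 62 65
f 66 68 62
f 64 68 63
f 67 65 63
f 63 68 67
f 67 66 65
f 68 66 67
f 70 69 73
f 70 73 71
f 71 73 74
f 71 74 72
f 73 69 75
f 73 75 74
f 74 75 76
f 74 76 72
f 75 69 77
f 75 77 76
f 76 77 78
f 76 78 72
f 77 69 79
f 77 79 78
f 78 79 80
f 78 80 72
f 79 69 81
f 79 81 80
f 80 81 82
f 80 82 72
f 81 69 83
f 81 83 82
f 82 83 84
f 82 84 72
f 83 69 85
f 83 85 84
f 84 85 86
f 84 86 72
f 85 69 87
f 85 87 86
f 86 87 88
f 86 88 72
f 87 69 89
f 87 89 88
f 88 89 90
f 88 90 72
f 89 69 91
f 89 91 90
f 90 91 92
f 90 92 72
f 91 69 93
f 91 93 92
f 92 93 94
f 92 94 72
f 93 69 95
f 93 95 94
f 94 95 96
f 94 96 72
f 95 69 97
f 95 97 96
f 96 97 98
f 96 98 72
f 97 69 99
f 97 99 98
f 98 99 100
f 98 100 72
f 99 69 70
f 99 70 100
f 100 70 71
f 100 71 72

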